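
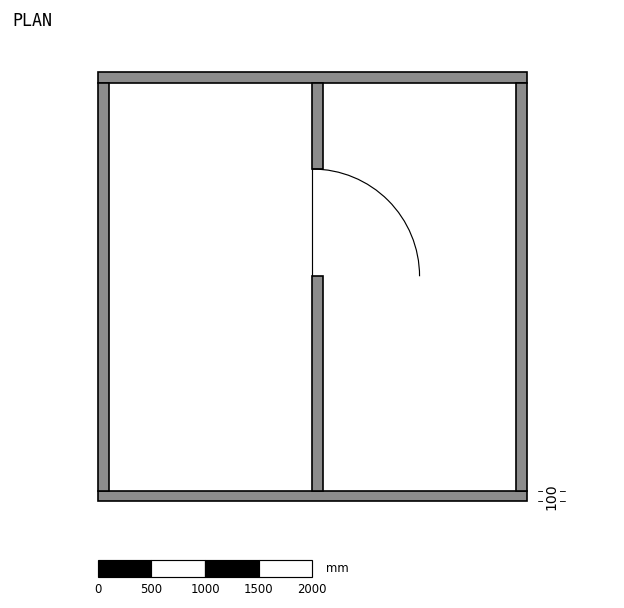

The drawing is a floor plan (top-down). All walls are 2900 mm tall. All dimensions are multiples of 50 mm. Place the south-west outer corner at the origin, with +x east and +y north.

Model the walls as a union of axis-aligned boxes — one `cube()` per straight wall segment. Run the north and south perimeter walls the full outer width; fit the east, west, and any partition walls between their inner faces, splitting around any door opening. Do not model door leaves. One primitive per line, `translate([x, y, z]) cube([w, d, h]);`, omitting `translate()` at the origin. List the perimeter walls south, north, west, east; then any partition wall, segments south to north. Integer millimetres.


cube([4000, 100, 2900]);
translate([0, 3900, 0]) cube([4000, 100, 2900]);
translate([0, 100, 0]) cube([100, 3800, 2900]);
translate([3900, 100, 0]) cube([100, 3800, 2900]);
translate([2000, 100, 0]) cube([100, 2000, 2900]);
translate([2000, 3100, 0]) cube([100, 800, 2900]);


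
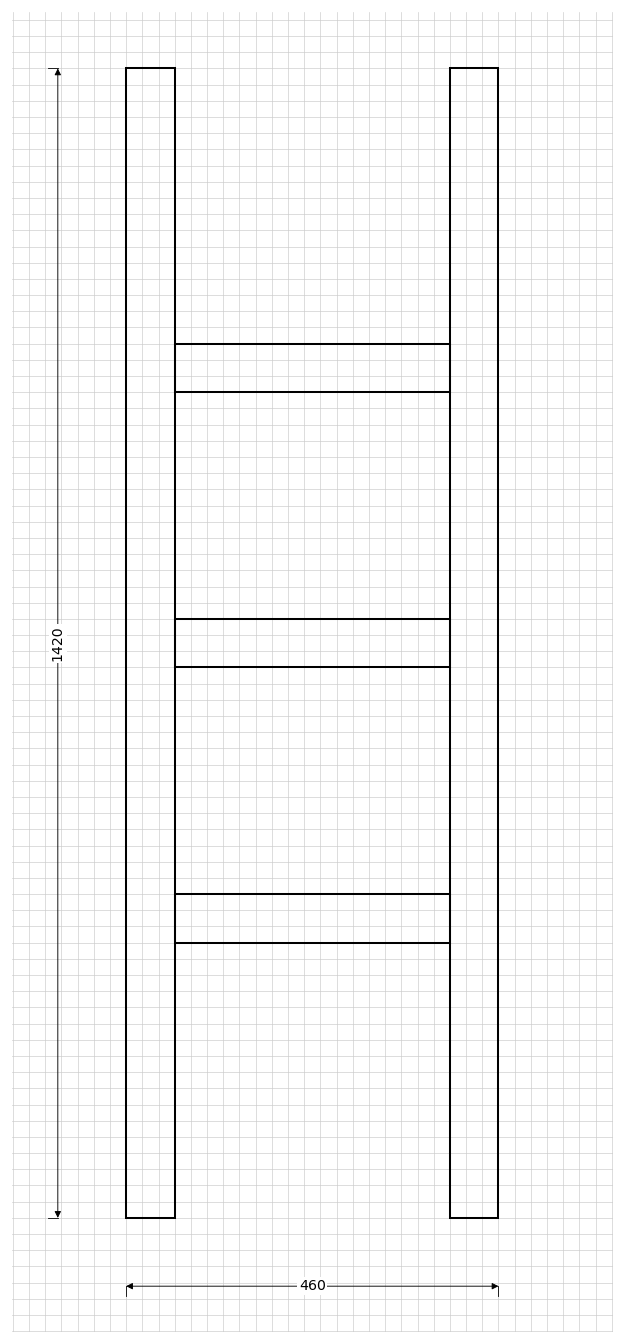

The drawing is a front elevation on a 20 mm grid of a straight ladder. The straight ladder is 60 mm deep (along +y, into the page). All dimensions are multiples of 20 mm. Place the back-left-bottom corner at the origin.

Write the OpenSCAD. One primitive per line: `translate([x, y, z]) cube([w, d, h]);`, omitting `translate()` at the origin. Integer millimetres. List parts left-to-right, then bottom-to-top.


cube([60, 60, 1420]);
translate([60, 0, 340]) cube([340, 60, 60]);
translate([60, 0, 680]) cube([340, 60, 60]);
translate([60, 0, 1020]) cube([340, 60, 60]);
translate([400, 0, 0]) cube([60, 60, 1420]);


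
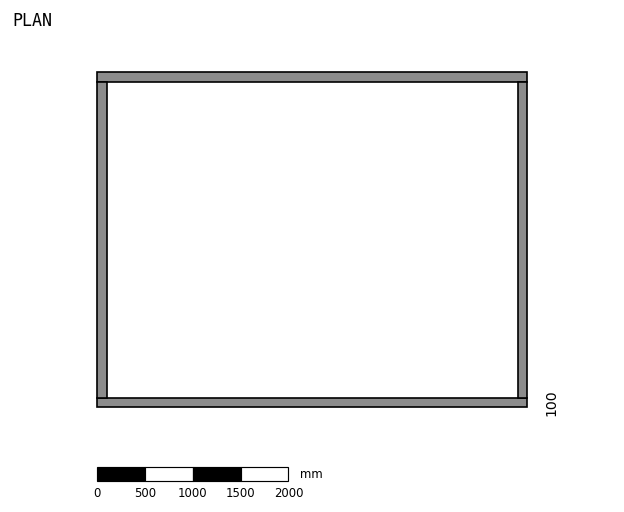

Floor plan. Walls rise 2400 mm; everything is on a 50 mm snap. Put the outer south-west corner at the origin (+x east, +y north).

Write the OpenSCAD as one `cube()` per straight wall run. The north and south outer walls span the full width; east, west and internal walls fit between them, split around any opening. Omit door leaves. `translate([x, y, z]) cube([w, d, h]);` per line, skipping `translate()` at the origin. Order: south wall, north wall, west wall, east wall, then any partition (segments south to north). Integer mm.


cube([4500, 100, 2400]);
translate([0, 3400, 0]) cube([4500, 100, 2400]);
translate([0, 100, 0]) cube([100, 3300, 2400]);
translate([4400, 100, 0]) cube([100, 3300, 2400]);


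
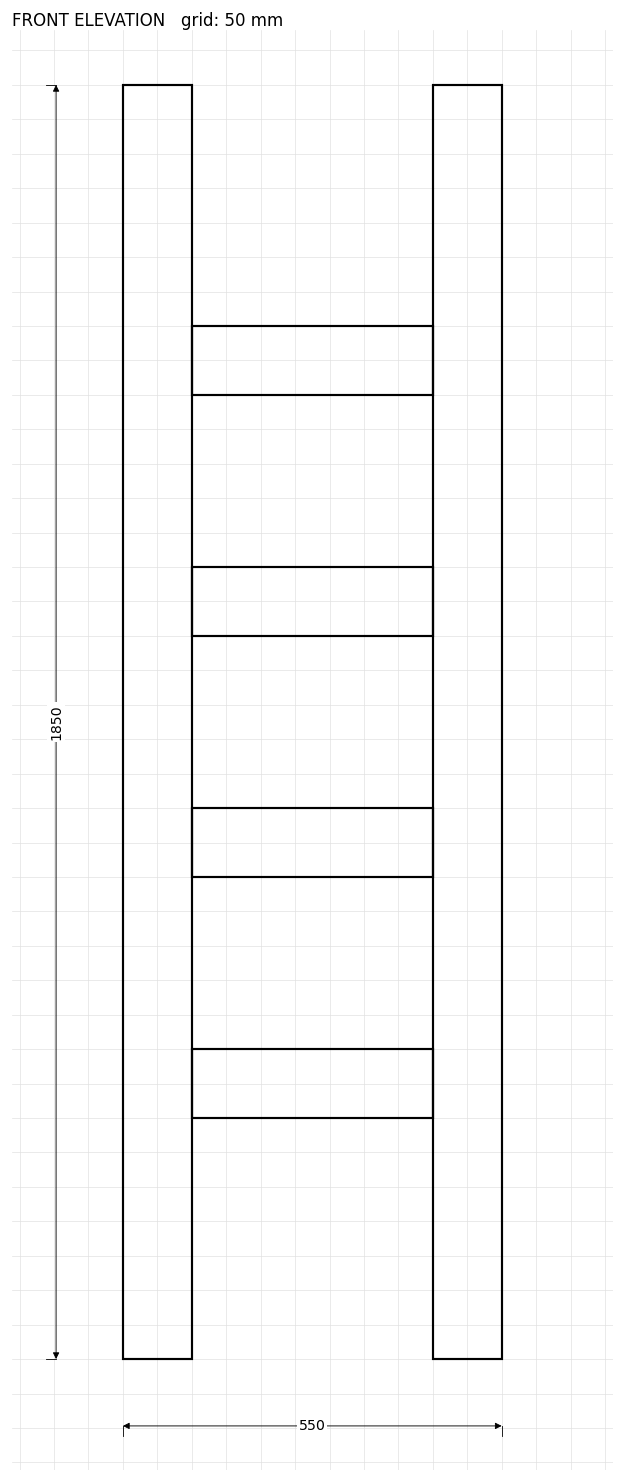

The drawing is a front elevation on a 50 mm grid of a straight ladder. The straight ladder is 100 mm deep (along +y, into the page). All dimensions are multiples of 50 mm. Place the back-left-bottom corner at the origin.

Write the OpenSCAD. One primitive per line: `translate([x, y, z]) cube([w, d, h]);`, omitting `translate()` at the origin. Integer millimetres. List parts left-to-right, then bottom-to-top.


cube([100, 100, 1850]);
translate([100, 0, 350]) cube([350, 100, 100]);
translate([100, 0, 700]) cube([350, 100, 100]);
translate([100, 0, 1050]) cube([350, 100, 100]);
translate([100, 0, 1400]) cube([350, 100, 100]);
translate([450, 0, 0]) cube([100, 100, 1850]);


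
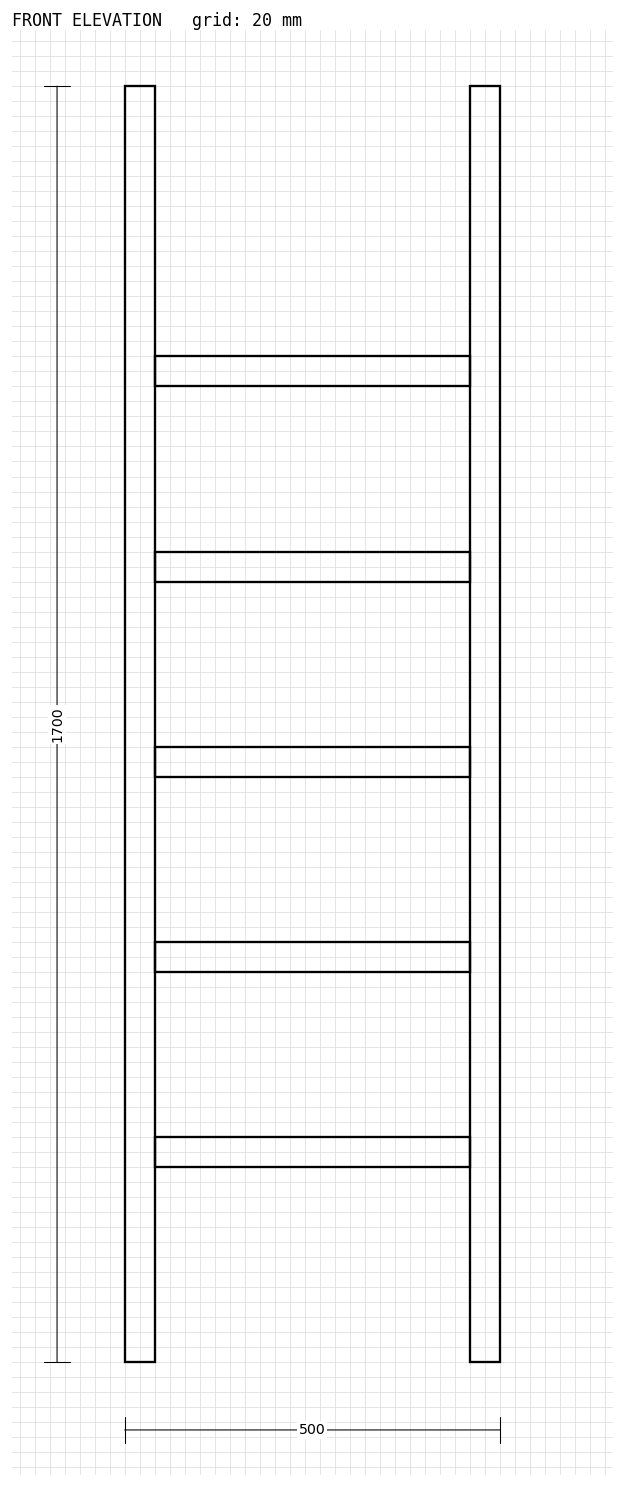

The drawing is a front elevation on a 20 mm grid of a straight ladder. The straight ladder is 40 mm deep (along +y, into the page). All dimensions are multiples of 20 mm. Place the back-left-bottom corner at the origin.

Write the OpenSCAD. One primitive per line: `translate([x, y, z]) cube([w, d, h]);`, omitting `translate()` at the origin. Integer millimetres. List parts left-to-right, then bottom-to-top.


cube([40, 40, 1700]);
translate([40, 0, 260]) cube([420, 40, 40]);
translate([40, 0, 520]) cube([420, 40, 40]);
translate([40, 0, 780]) cube([420, 40, 40]);
translate([40, 0, 1040]) cube([420, 40, 40]);
translate([40, 0, 1300]) cube([420, 40, 40]);
translate([460, 0, 0]) cube([40, 40, 1700]);


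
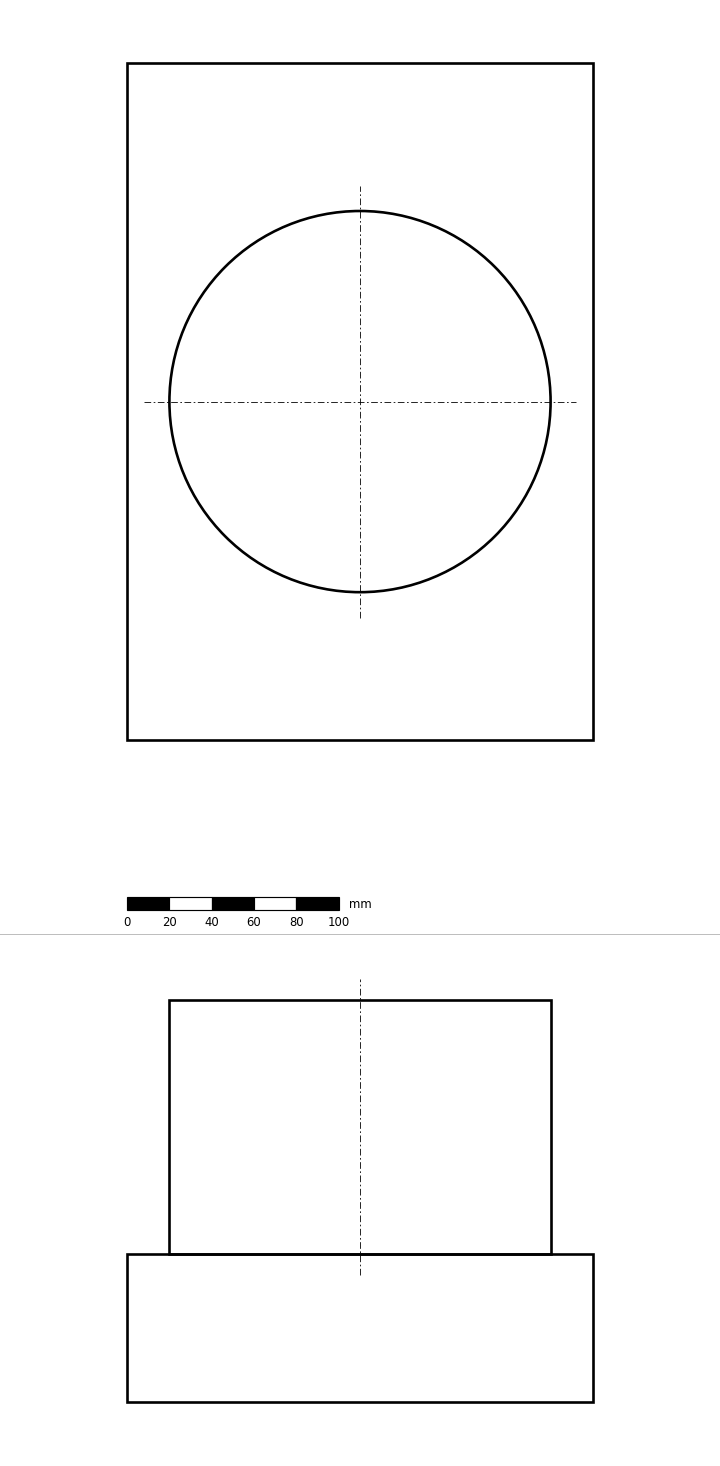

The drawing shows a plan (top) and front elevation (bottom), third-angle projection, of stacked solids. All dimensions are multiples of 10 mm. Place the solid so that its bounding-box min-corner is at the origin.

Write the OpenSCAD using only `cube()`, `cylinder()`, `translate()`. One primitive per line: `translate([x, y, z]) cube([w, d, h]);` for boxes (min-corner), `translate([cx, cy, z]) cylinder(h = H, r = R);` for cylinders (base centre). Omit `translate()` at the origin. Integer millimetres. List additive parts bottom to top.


cube([220, 320, 70]);
translate([110, 160, 70]) cylinder(h = 120, r = 90);


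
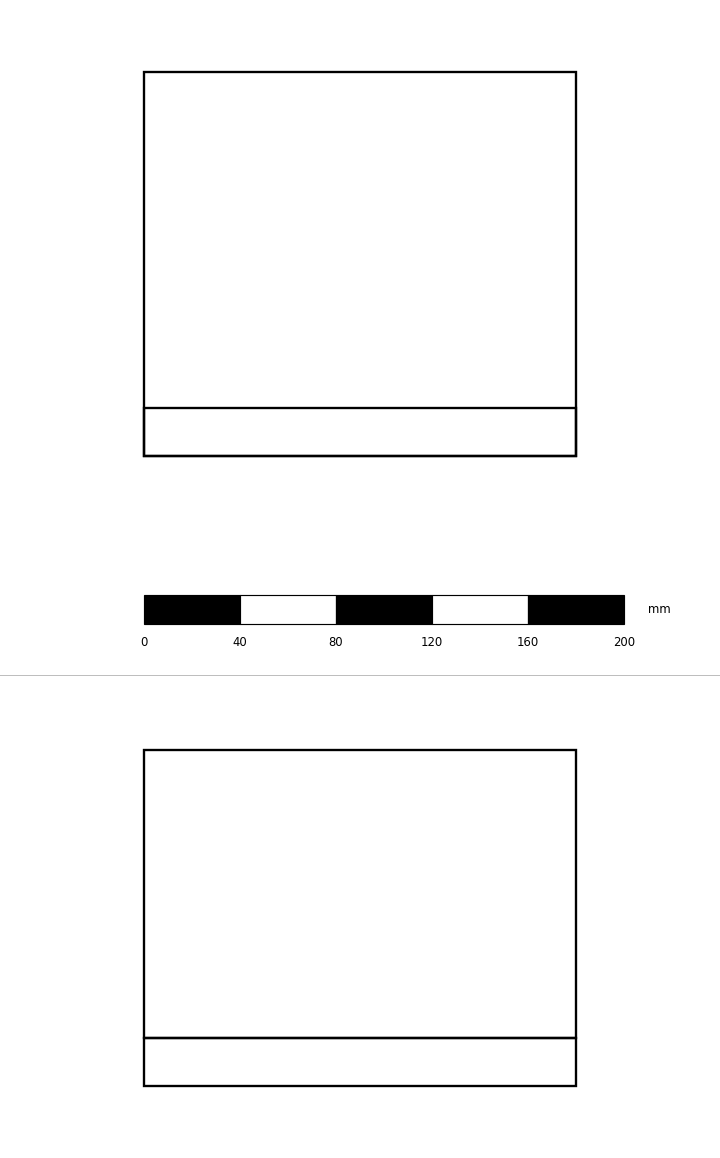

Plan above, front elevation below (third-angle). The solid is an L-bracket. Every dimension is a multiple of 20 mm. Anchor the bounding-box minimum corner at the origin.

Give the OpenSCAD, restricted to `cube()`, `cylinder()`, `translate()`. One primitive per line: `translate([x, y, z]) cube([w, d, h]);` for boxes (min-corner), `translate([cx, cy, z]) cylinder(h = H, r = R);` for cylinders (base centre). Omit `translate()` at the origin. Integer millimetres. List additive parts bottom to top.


cube([180, 160, 20]);
translate([0, 0, 20]) cube([180, 20, 120]);


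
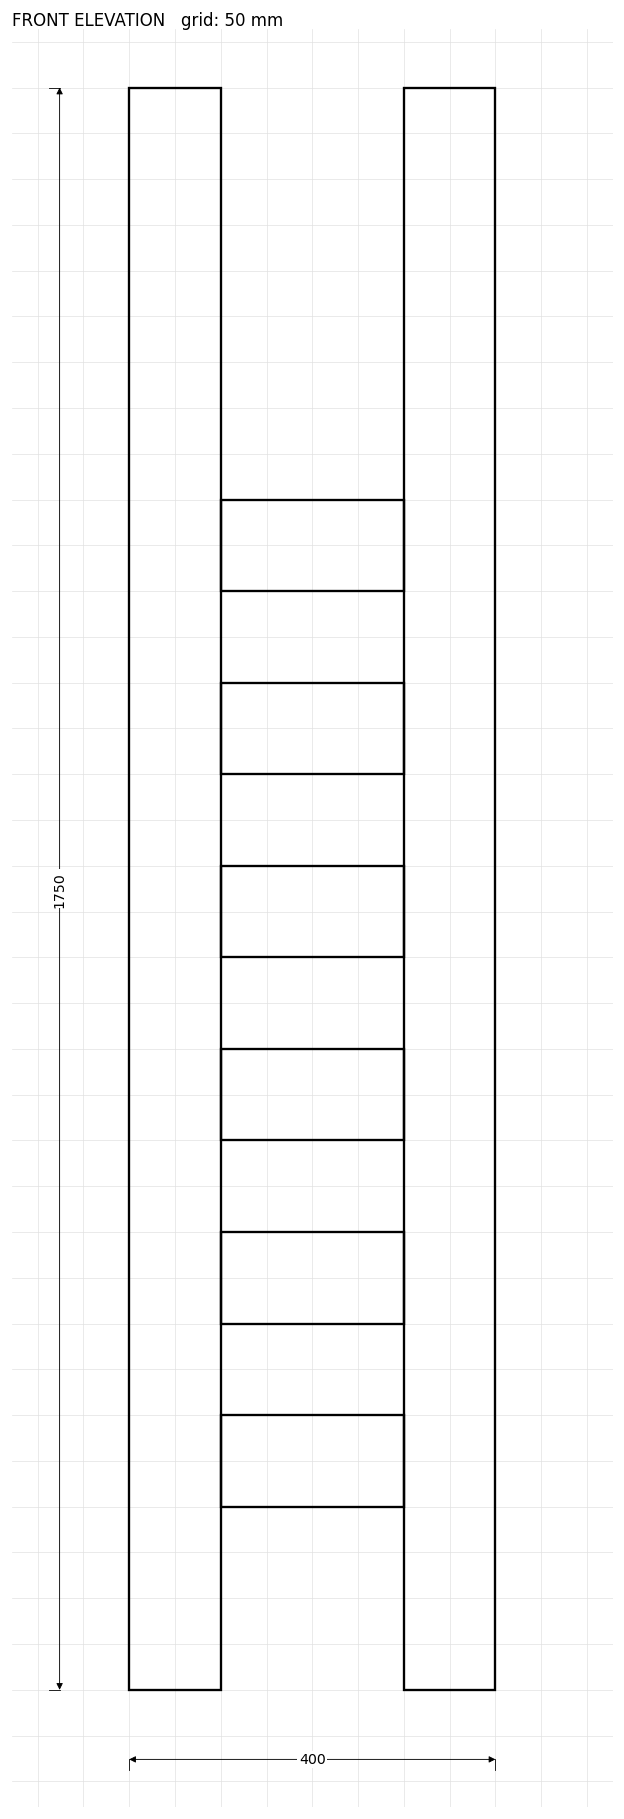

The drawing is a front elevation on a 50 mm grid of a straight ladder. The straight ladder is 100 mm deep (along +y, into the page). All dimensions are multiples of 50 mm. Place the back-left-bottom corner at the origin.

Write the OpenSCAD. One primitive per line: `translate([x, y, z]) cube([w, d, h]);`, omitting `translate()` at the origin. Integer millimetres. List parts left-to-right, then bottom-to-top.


cube([100, 100, 1750]);
translate([100, 0, 200]) cube([200, 100, 100]);
translate([100, 0, 400]) cube([200, 100, 100]);
translate([100, 0, 600]) cube([200, 100, 100]);
translate([100, 0, 800]) cube([200, 100, 100]);
translate([100, 0, 1000]) cube([200, 100, 100]);
translate([100, 0, 1200]) cube([200, 100, 100]);
translate([300, 0, 0]) cube([100, 100, 1750]);


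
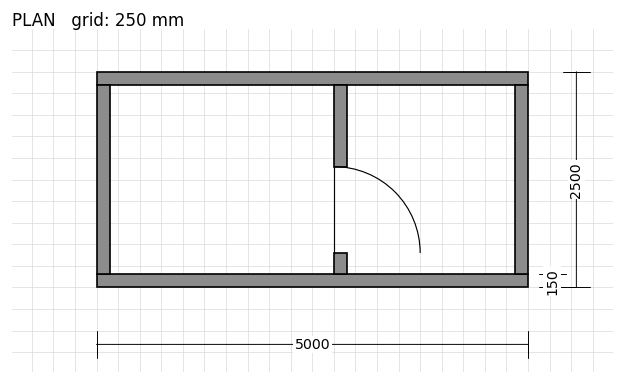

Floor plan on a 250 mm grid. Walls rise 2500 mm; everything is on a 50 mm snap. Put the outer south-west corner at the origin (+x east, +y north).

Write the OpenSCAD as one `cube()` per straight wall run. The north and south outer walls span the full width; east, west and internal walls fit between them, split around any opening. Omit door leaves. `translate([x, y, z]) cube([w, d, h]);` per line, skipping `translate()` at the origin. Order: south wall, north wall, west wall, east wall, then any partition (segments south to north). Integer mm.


cube([5000, 150, 2500]);
translate([0, 2350, 0]) cube([5000, 150, 2500]);
translate([0, 150, 0]) cube([150, 2200, 2500]);
translate([4850, 150, 0]) cube([150, 2200, 2500]);
translate([2750, 150, 0]) cube([150, 250, 2500]);
translate([2750, 1400, 0]) cube([150, 950, 2500]);


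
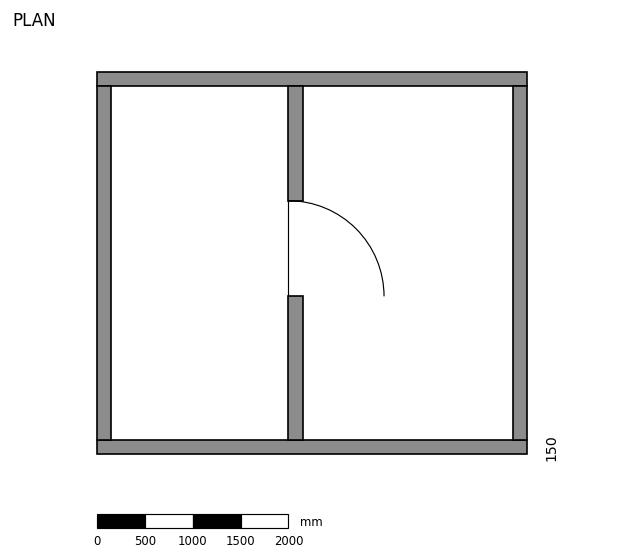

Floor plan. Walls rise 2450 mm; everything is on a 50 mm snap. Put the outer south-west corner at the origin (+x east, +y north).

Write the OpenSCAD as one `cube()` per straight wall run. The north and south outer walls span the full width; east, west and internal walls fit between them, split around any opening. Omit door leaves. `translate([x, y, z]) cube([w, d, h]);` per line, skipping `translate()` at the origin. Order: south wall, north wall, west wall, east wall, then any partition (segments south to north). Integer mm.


cube([4500, 150, 2450]);
translate([0, 3850, 0]) cube([4500, 150, 2450]);
translate([0, 150, 0]) cube([150, 3700, 2450]);
translate([4350, 150, 0]) cube([150, 3700, 2450]);
translate([2000, 150, 0]) cube([150, 1500, 2450]);
translate([2000, 2650, 0]) cube([150, 1200, 2450]);


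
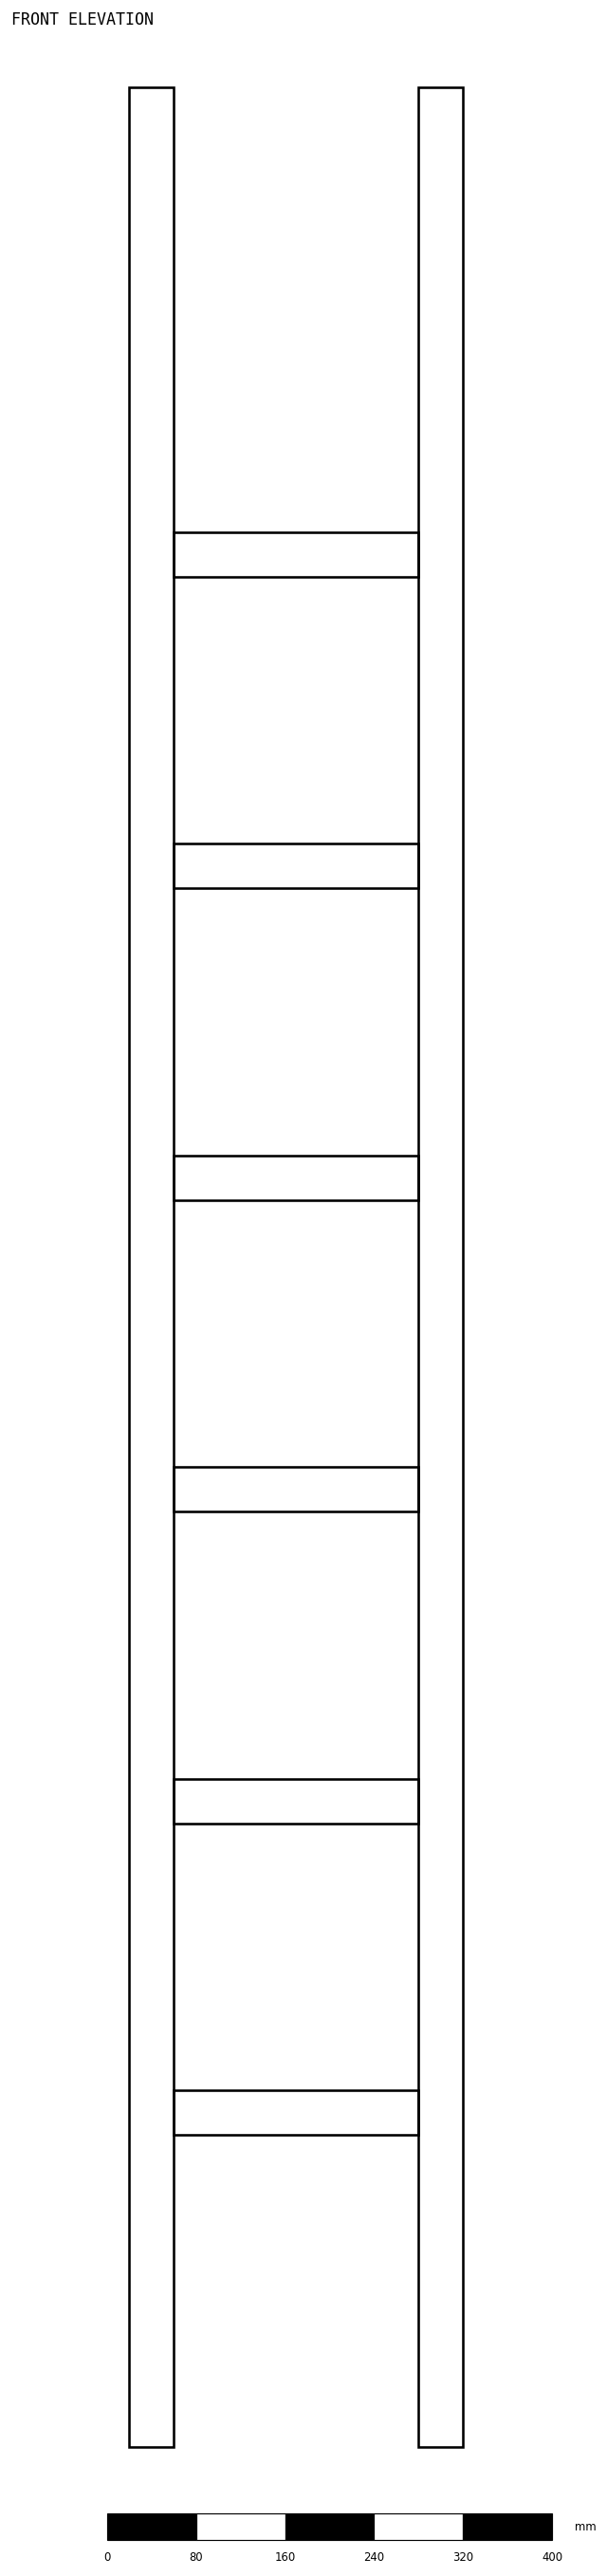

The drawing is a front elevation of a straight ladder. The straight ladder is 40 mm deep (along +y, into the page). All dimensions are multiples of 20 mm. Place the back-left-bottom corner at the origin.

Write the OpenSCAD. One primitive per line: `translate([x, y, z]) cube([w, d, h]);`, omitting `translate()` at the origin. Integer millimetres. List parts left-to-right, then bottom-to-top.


cube([40, 40, 2120]);
translate([40, 0, 280]) cube([220, 40, 40]);
translate([40, 0, 560]) cube([220, 40, 40]);
translate([40, 0, 840]) cube([220, 40, 40]);
translate([40, 0, 1120]) cube([220, 40, 40]);
translate([40, 0, 1400]) cube([220, 40, 40]);
translate([40, 0, 1680]) cube([220, 40, 40]);
translate([260, 0, 0]) cube([40, 40, 2120]);


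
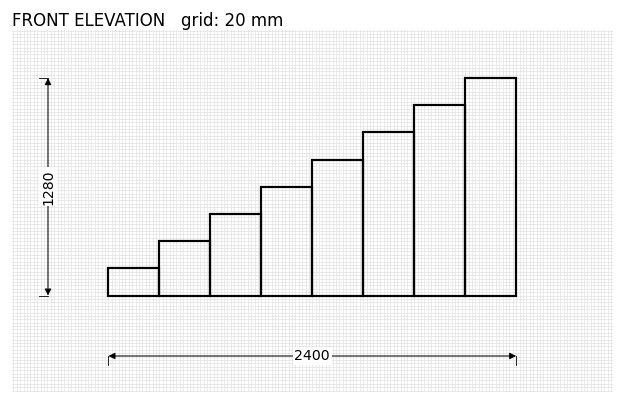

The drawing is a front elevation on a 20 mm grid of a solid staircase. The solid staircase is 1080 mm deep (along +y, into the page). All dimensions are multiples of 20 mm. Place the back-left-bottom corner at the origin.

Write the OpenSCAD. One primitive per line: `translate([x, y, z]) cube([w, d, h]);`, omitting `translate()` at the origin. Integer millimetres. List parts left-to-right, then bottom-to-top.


cube([300, 1080, 160]);
translate([300, 0, 0]) cube([300, 1080, 320]);
translate([600, 0, 0]) cube([300, 1080, 480]);
translate([900, 0, 0]) cube([300, 1080, 640]);
translate([1200, 0, 0]) cube([300, 1080, 800]);
translate([1500, 0, 0]) cube([300, 1080, 960]);
translate([1800, 0, 0]) cube([300, 1080, 1120]);
translate([2100, 0, 0]) cube([300, 1080, 1280]);


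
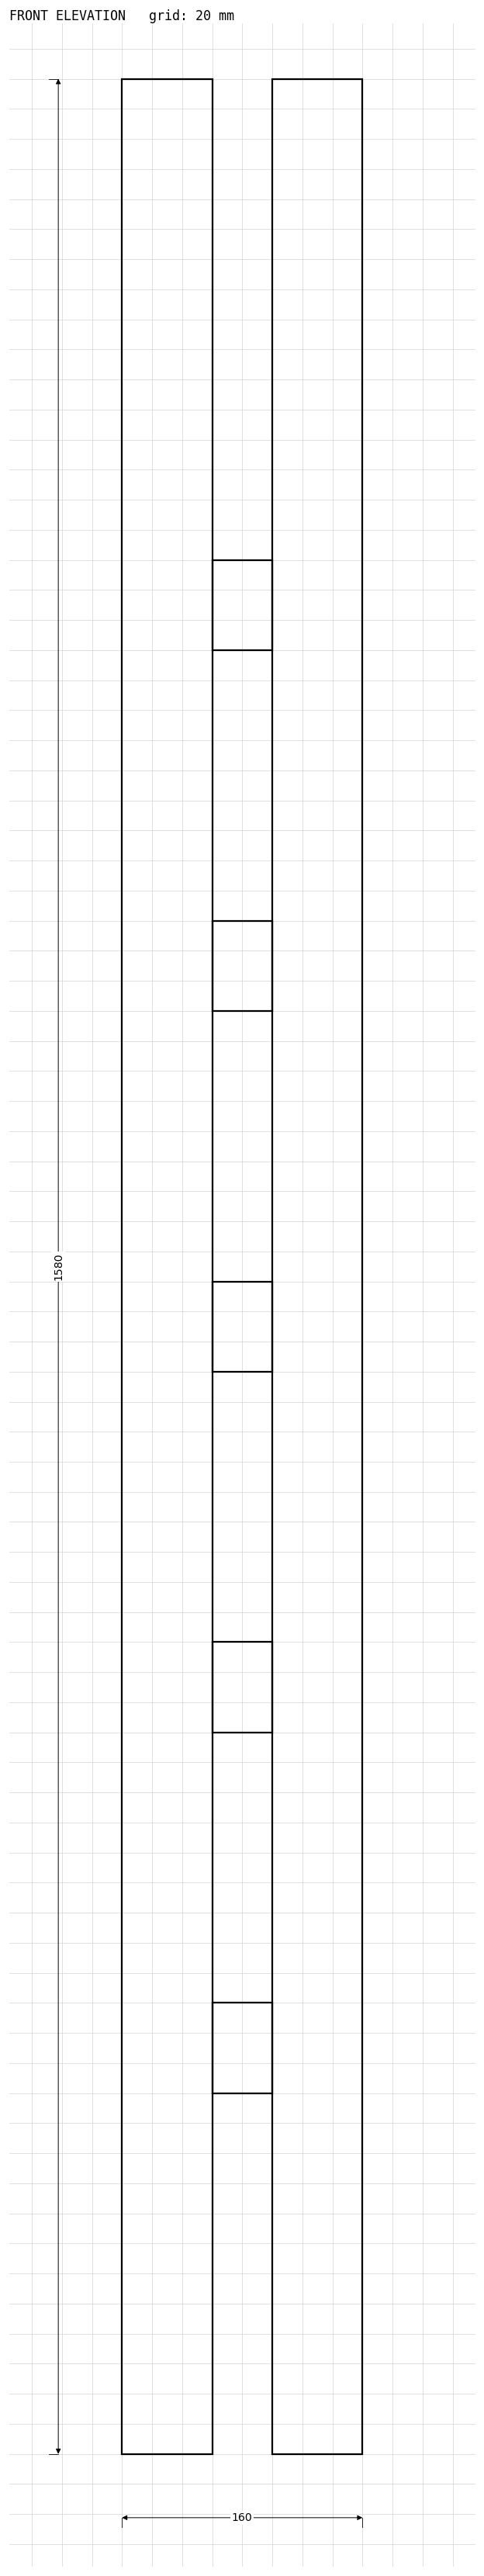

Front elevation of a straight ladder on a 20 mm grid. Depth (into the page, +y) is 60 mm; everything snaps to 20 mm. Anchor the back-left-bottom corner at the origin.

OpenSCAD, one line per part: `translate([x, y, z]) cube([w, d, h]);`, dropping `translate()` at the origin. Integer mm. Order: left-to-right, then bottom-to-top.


cube([60, 60, 1580]);
translate([60, 0, 240]) cube([40, 60, 60]);
translate([60, 0, 480]) cube([40, 60, 60]);
translate([60, 0, 720]) cube([40, 60, 60]);
translate([60, 0, 960]) cube([40, 60, 60]);
translate([60, 0, 1200]) cube([40, 60, 60]);
translate([100, 0, 0]) cube([60, 60, 1580]);


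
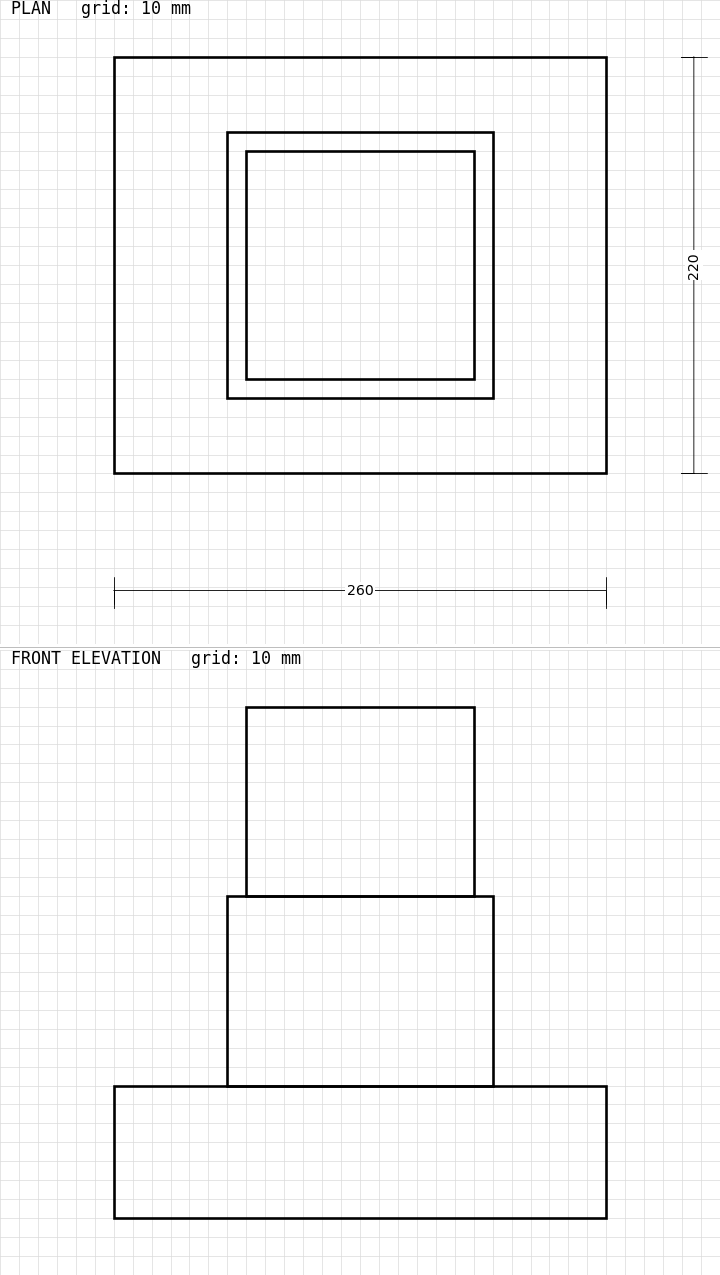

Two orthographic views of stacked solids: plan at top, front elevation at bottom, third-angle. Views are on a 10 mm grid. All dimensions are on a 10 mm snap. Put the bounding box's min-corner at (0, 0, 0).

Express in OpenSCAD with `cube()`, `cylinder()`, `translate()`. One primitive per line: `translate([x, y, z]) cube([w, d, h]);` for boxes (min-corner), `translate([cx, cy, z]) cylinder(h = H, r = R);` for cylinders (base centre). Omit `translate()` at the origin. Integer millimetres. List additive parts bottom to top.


cube([260, 220, 70]);
translate([60, 40, 70]) cube([140, 140, 100]);
translate([70, 50, 170]) cube([120, 120, 100]);


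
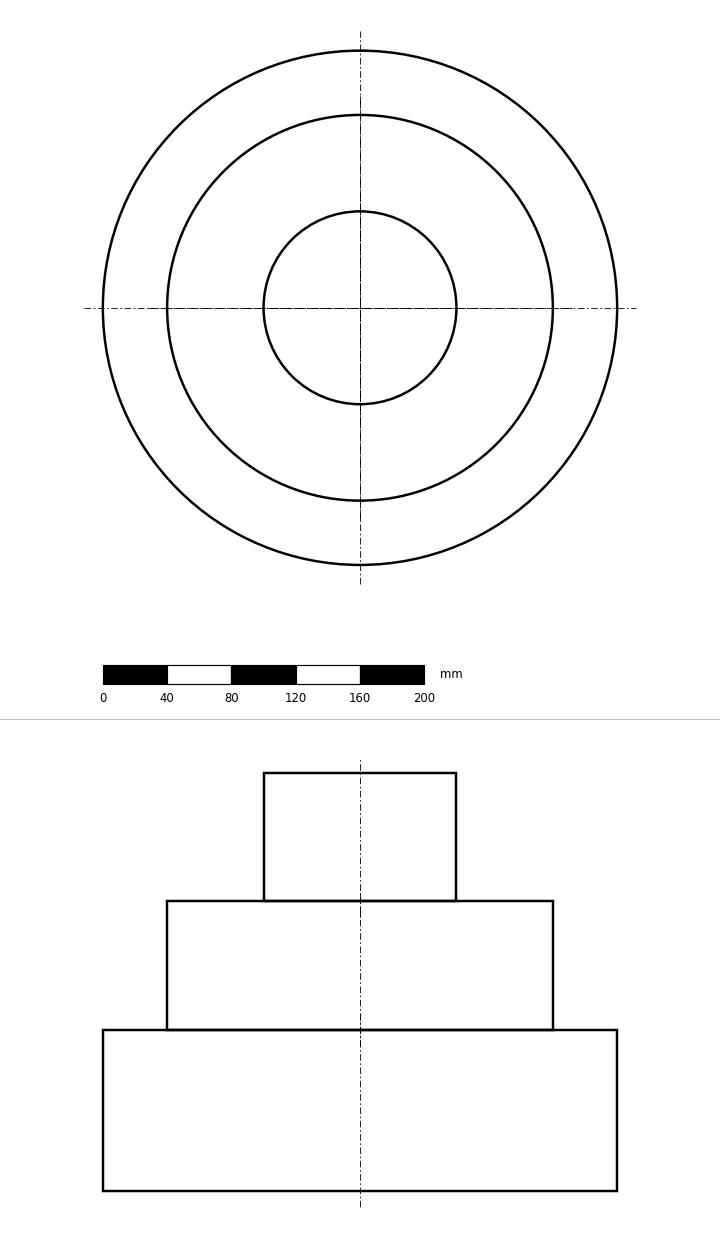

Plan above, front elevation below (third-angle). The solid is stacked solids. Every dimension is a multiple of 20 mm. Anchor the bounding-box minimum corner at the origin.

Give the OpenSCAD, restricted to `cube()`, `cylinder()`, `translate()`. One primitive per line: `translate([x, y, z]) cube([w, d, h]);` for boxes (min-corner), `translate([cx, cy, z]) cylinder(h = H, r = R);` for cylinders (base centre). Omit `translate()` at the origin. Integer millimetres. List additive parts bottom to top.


translate([160, 160, 0]) cylinder(h = 100, r = 160);
translate([160, 160, 100]) cylinder(h = 80, r = 120);
translate([160, 160, 180]) cylinder(h = 80, r = 60);


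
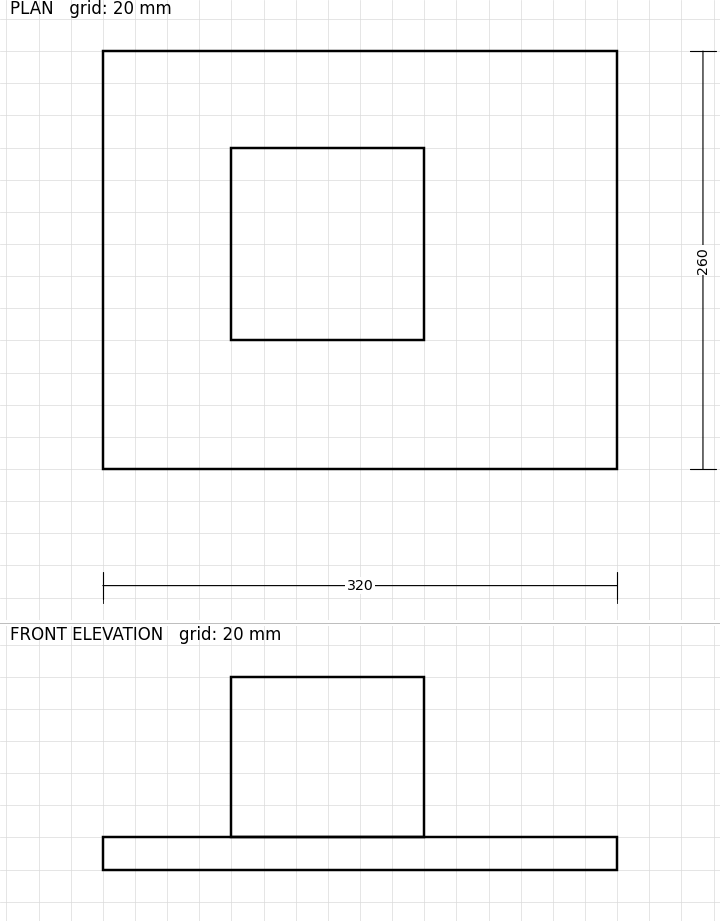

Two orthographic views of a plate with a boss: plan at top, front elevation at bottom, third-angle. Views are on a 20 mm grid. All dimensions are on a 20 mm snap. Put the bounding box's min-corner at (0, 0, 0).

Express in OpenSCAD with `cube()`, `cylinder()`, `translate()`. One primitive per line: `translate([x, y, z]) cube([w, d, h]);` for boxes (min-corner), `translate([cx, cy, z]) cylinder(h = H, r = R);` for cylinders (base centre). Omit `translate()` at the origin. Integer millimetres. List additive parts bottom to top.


cube([320, 260, 20]);
translate([80, 80, 20]) cube([120, 120, 100]);


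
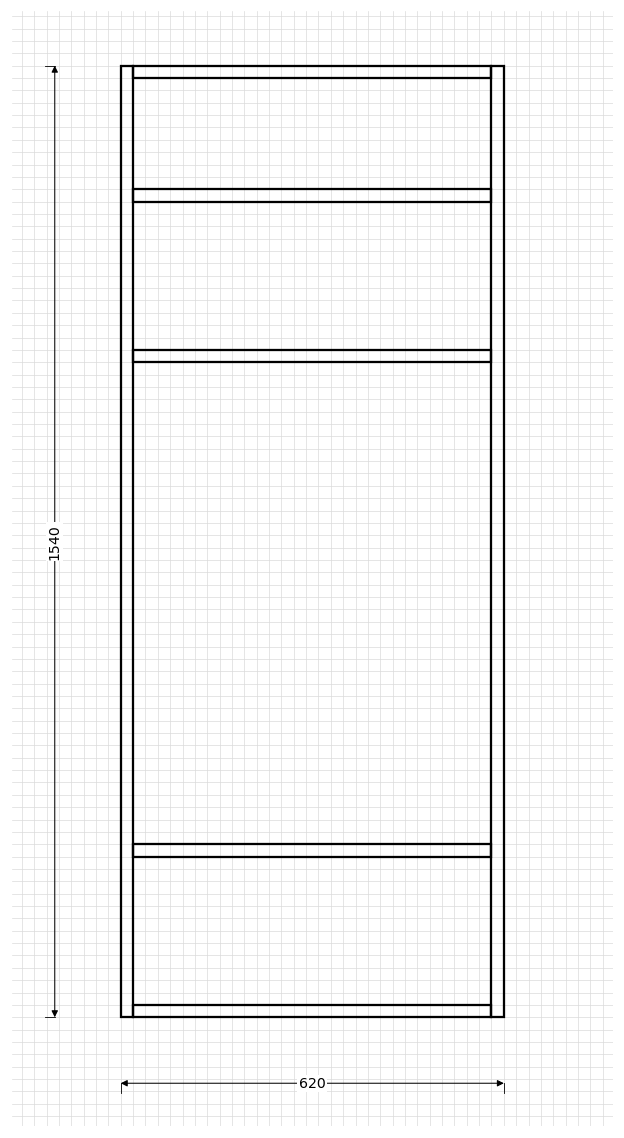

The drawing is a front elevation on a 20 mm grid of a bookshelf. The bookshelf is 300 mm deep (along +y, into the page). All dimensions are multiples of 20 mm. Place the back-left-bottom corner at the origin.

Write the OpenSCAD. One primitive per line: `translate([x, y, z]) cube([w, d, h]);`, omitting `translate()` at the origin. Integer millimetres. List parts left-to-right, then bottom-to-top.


cube([20, 300, 1540]);
translate([20, 0, 0]) cube([580, 300, 20]);
translate([20, 0, 260]) cube([580, 300, 20]);
translate([20, 0, 1060]) cube([580, 300, 20]);
translate([20, 0, 1320]) cube([580, 300, 20]);
translate([20, 0, 1520]) cube([580, 300, 20]);
translate([600, 0, 0]) cube([20, 300, 1540]);


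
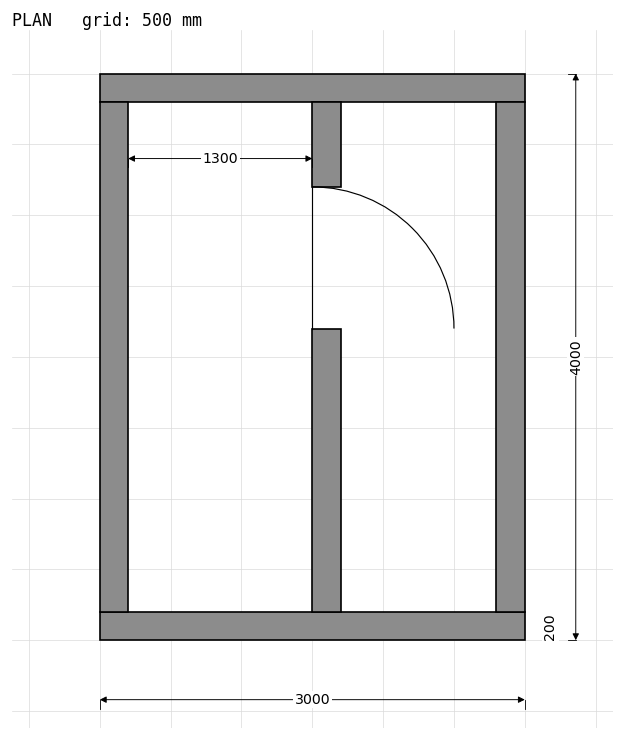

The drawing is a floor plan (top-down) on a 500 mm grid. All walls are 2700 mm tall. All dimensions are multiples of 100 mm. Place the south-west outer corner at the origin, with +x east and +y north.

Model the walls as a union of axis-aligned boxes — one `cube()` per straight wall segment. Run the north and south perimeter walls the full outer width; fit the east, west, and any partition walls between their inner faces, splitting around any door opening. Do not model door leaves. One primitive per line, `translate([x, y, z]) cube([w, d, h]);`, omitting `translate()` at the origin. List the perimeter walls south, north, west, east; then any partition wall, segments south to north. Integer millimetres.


cube([3000, 200, 2700]);
translate([0, 3800, 0]) cube([3000, 200, 2700]);
translate([0, 200, 0]) cube([200, 3600, 2700]);
translate([2800, 200, 0]) cube([200, 3600, 2700]);
translate([1500, 200, 0]) cube([200, 2000, 2700]);
translate([1500, 3200, 0]) cube([200, 600, 2700]);


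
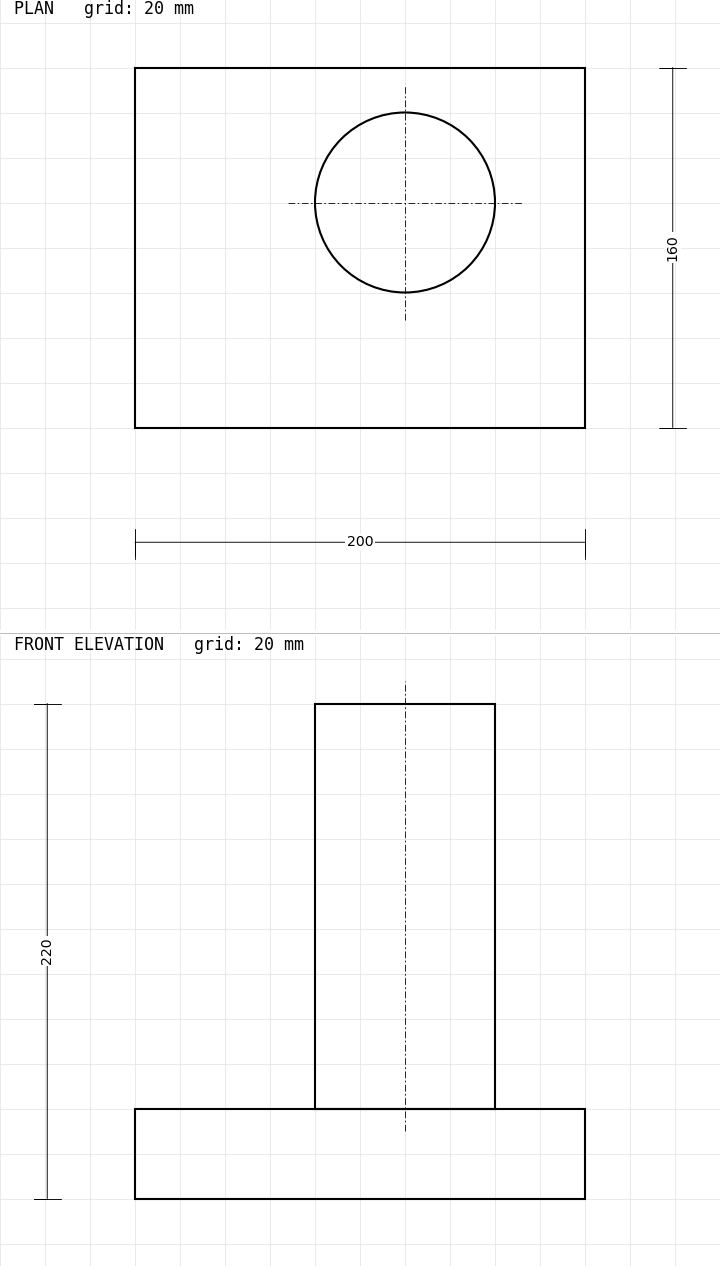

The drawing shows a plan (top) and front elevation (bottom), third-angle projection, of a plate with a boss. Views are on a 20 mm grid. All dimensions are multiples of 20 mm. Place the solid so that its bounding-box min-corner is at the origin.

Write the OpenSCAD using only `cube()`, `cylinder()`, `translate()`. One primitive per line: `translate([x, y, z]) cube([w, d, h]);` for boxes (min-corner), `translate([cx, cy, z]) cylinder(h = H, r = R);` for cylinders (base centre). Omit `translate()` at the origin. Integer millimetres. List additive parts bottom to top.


cube([200, 160, 40]);
translate([120, 100, 40]) cylinder(h = 180, r = 40);


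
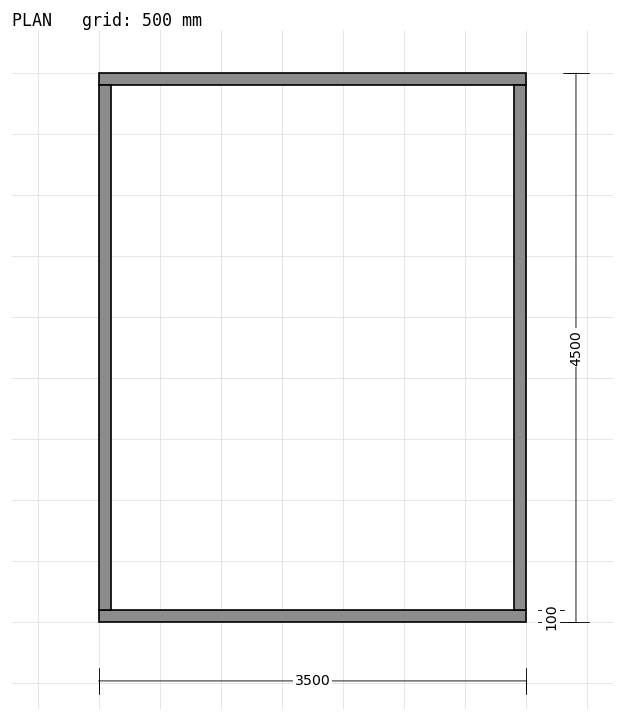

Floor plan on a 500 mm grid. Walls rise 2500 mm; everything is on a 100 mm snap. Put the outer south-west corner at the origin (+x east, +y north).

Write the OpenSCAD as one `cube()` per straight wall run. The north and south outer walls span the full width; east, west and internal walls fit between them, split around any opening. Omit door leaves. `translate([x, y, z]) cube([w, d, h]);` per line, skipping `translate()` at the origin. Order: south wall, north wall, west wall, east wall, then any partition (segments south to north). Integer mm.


cube([3500, 100, 2500]);
translate([0, 4400, 0]) cube([3500, 100, 2500]);
translate([0, 100, 0]) cube([100, 4300, 2500]);
translate([3400, 100, 0]) cube([100, 4300, 2500]);


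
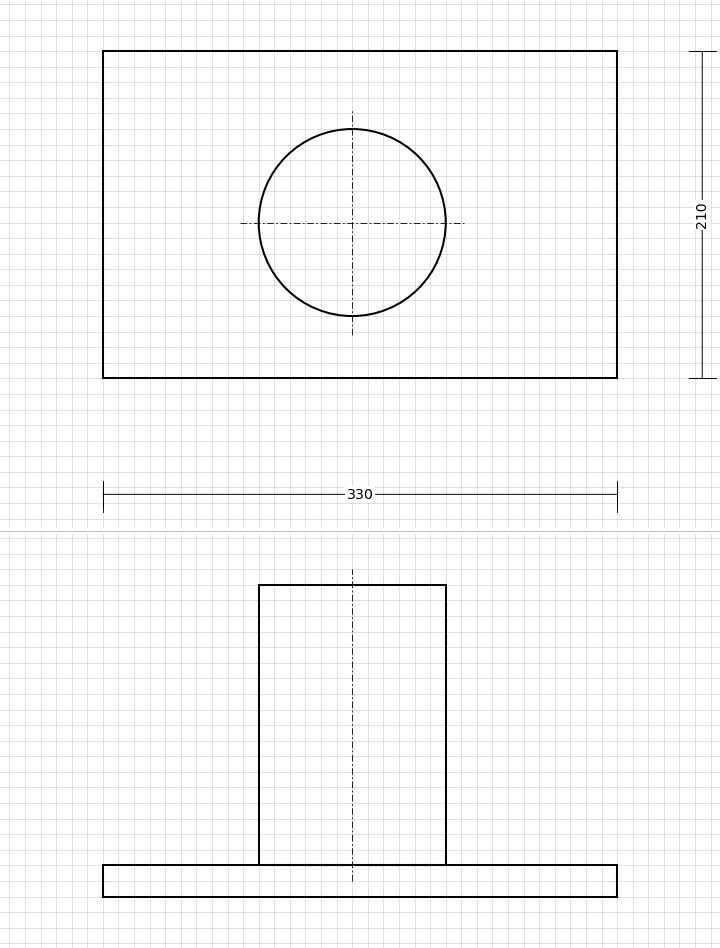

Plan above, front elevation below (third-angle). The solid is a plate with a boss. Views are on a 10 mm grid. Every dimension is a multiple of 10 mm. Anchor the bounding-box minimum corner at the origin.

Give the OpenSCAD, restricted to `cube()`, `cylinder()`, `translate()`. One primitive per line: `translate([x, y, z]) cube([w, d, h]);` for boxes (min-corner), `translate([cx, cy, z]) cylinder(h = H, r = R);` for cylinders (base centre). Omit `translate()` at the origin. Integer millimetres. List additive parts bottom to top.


cube([330, 210, 20]);
translate([160, 100, 20]) cylinder(h = 180, r = 60);


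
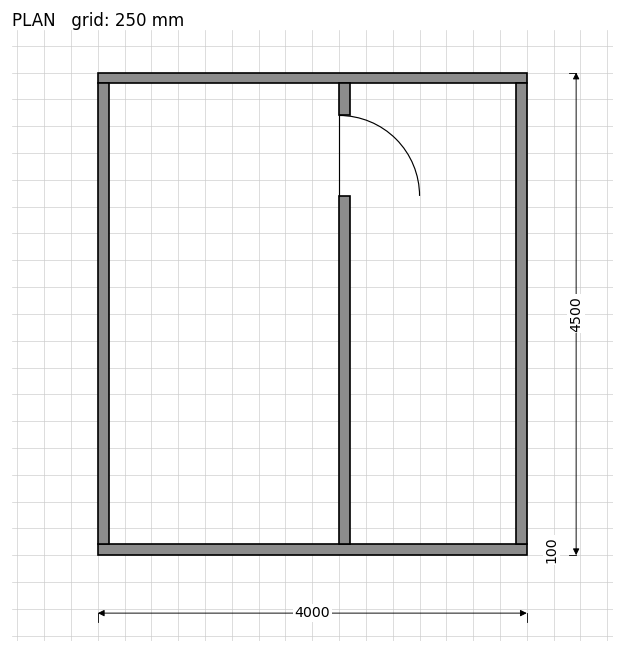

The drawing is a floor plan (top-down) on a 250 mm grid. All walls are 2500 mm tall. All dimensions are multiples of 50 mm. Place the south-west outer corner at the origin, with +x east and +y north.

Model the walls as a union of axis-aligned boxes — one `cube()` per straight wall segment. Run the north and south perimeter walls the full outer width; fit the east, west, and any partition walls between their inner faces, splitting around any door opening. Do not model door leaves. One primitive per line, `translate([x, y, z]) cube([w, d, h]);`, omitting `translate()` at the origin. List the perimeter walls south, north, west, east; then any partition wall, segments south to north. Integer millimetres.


cube([4000, 100, 2500]);
translate([0, 4400, 0]) cube([4000, 100, 2500]);
translate([0, 100, 0]) cube([100, 4300, 2500]);
translate([3900, 100, 0]) cube([100, 4300, 2500]);
translate([2250, 100, 0]) cube([100, 3250, 2500]);
translate([2250, 4100, 0]) cube([100, 300, 2500]);


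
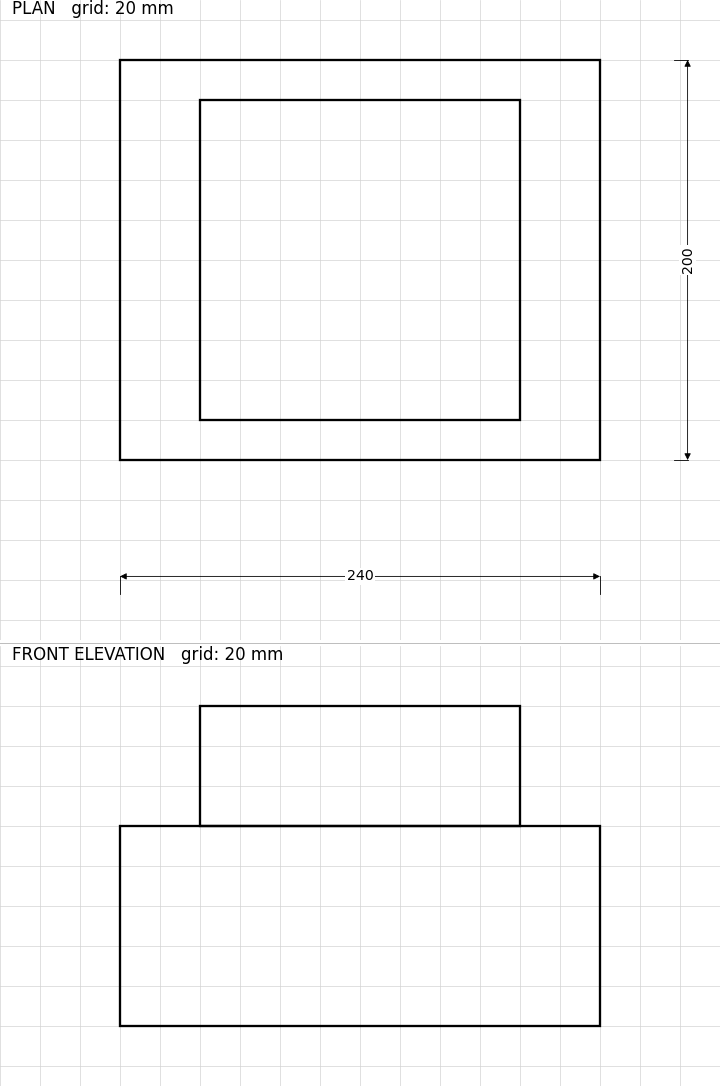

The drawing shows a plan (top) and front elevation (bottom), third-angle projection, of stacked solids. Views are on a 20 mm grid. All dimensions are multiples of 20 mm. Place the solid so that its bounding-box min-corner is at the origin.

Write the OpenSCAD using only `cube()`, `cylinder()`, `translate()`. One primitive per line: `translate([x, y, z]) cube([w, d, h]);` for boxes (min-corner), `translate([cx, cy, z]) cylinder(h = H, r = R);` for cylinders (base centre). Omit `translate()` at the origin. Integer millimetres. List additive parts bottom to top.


cube([240, 200, 100]);
translate([40, 20, 100]) cube([160, 160, 60]);


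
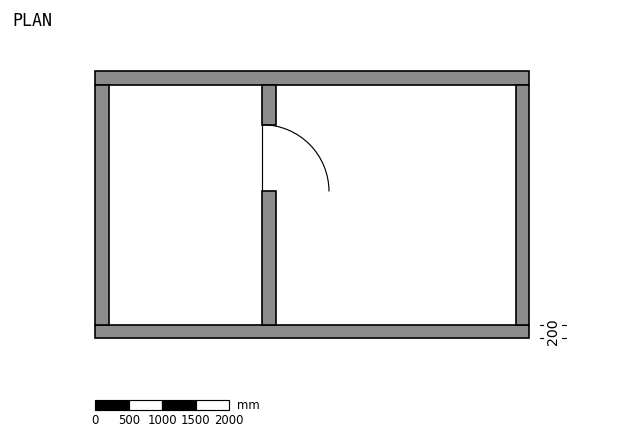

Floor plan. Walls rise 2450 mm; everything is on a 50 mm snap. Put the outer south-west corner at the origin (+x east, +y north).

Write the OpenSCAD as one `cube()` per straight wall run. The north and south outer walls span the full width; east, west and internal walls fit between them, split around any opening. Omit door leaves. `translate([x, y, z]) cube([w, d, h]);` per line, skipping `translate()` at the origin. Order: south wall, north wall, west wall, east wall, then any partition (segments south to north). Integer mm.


cube([6500, 200, 2450]);
translate([0, 3800, 0]) cube([6500, 200, 2450]);
translate([0, 200, 0]) cube([200, 3600, 2450]);
translate([6300, 200, 0]) cube([200, 3600, 2450]);
translate([2500, 200, 0]) cube([200, 2000, 2450]);
translate([2500, 3200, 0]) cube([200, 600, 2450]);


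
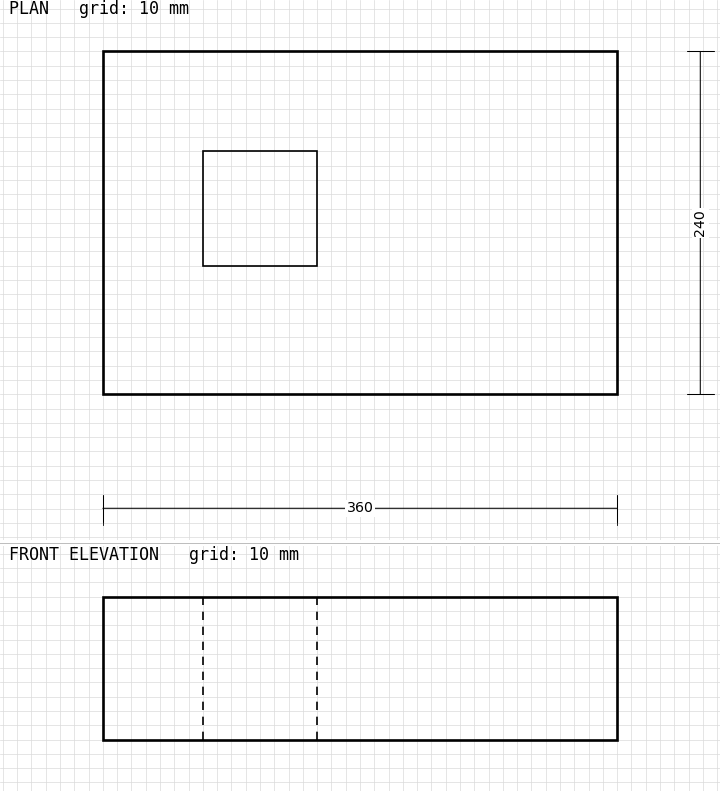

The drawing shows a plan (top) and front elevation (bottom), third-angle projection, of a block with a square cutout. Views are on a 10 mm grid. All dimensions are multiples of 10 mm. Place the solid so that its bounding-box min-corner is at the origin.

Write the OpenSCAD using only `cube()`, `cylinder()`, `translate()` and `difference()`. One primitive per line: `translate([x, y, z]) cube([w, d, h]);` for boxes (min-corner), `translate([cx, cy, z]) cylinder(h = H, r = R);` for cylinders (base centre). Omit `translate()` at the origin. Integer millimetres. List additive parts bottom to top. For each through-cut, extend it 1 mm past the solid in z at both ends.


difference() {
  cube([360, 240, 100]);
  translate([70, 90, -1]) cube([80, 80, 102]);
}


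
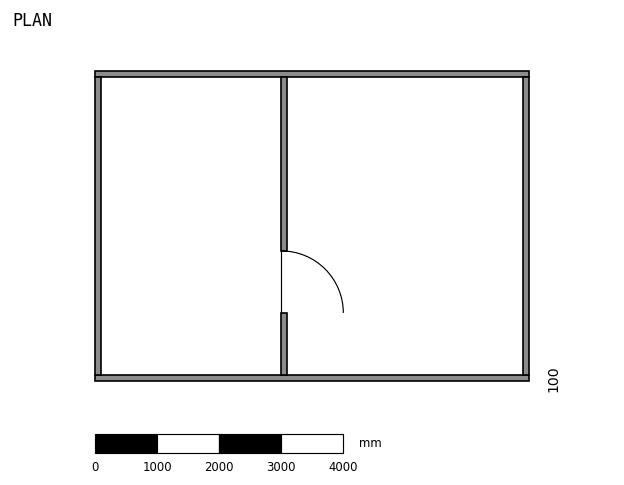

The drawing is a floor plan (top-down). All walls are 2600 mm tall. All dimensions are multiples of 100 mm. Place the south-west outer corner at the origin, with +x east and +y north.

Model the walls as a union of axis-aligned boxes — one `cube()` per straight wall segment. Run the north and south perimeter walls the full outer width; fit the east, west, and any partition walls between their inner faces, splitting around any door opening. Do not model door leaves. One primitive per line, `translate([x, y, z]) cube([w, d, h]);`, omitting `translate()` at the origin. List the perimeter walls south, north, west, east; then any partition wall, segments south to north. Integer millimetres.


cube([7000, 100, 2600]);
translate([0, 4900, 0]) cube([7000, 100, 2600]);
translate([0, 100, 0]) cube([100, 4800, 2600]);
translate([6900, 100, 0]) cube([100, 4800, 2600]);
translate([3000, 100, 0]) cube([100, 1000, 2600]);
translate([3000, 2100, 0]) cube([100, 2800, 2600]);


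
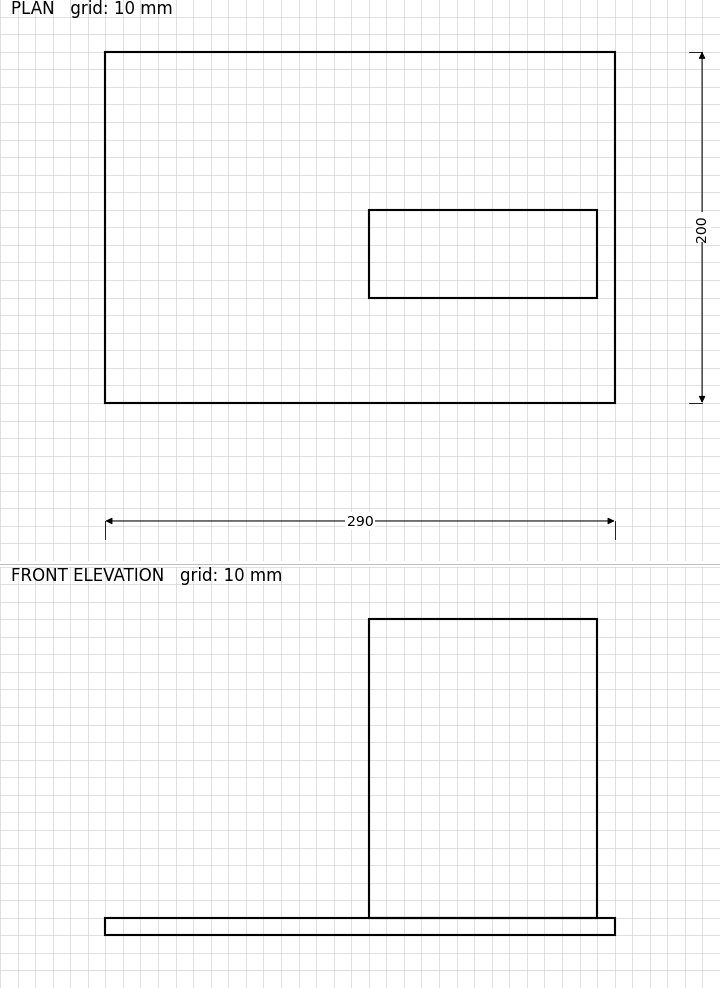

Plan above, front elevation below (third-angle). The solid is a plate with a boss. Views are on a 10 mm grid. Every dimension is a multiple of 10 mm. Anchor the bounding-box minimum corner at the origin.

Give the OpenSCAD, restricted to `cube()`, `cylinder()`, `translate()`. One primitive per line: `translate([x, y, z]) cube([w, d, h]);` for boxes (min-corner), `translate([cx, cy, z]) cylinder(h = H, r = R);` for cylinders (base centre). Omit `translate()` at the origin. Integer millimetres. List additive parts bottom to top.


cube([290, 200, 10]);
translate([150, 60, 10]) cube([130, 50, 170]);


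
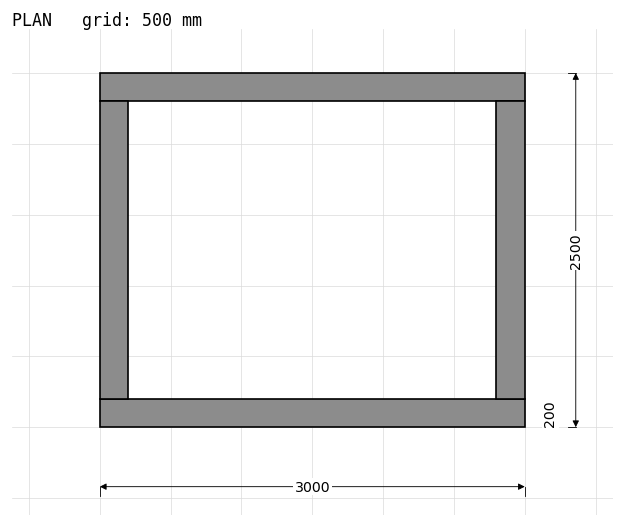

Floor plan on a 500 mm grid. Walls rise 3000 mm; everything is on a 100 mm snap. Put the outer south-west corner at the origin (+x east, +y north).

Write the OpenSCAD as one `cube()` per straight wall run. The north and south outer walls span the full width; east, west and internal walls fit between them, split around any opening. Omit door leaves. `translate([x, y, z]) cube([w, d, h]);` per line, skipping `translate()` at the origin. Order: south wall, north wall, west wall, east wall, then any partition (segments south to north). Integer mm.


cube([3000, 200, 3000]);
translate([0, 2300, 0]) cube([3000, 200, 3000]);
translate([0, 200, 0]) cube([200, 2100, 3000]);
translate([2800, 200, 0]) cube([200, 2100, 3000]);


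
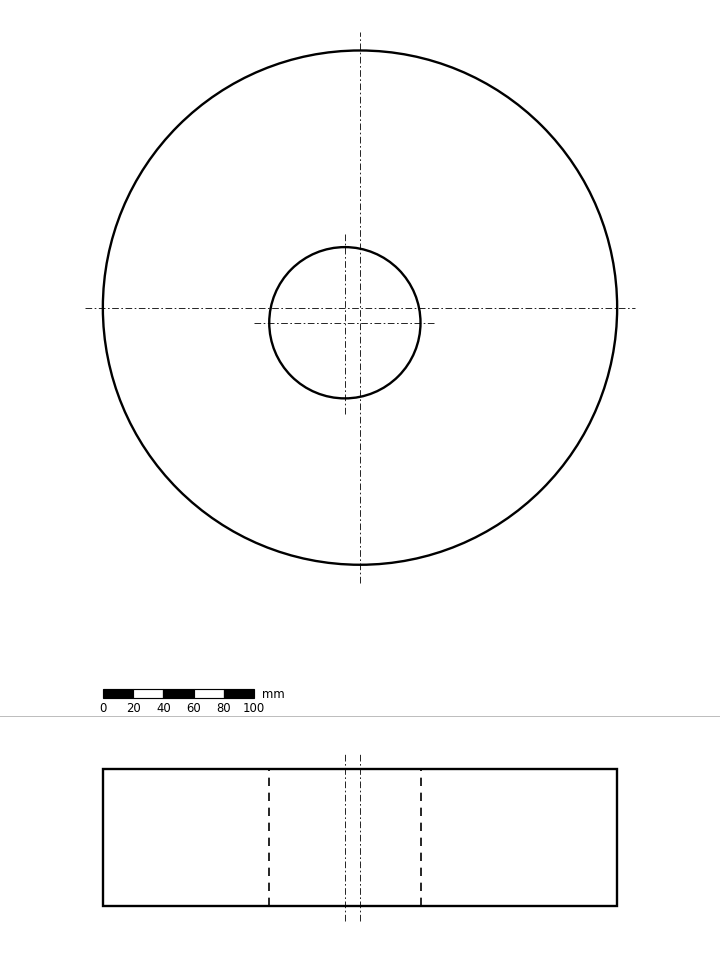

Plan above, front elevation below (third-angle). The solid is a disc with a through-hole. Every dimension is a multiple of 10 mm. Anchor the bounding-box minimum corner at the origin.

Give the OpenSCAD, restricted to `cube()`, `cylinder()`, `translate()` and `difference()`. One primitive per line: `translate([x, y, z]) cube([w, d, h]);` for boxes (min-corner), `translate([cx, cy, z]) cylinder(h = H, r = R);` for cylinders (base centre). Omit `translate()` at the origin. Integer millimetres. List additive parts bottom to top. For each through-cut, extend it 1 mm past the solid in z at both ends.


difference() {
  translate([170, 170, 0]) cylinder(h = 90, r = 170);
  translate([160, 160, -1]) cylinder(h = 92, r = 50);
}


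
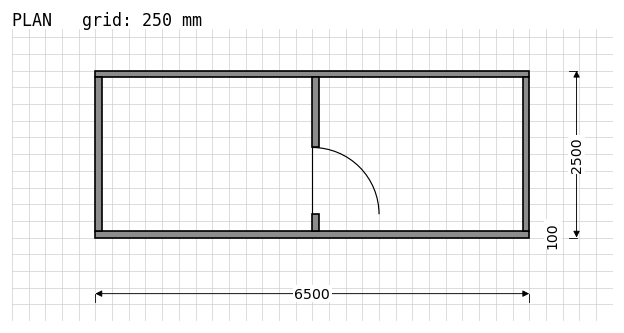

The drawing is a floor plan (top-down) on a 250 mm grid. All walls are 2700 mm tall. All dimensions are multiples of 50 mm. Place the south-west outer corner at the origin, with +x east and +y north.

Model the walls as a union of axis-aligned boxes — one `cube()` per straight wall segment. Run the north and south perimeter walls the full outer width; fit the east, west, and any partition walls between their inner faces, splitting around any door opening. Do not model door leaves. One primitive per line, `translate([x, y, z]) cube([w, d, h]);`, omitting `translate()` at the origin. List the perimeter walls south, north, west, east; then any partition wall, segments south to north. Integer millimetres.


cube([6500, 100, 2700]);
translate([0, 2400, 0]) cube([6500, 100, 2700]);
translate([0, 100, 0]) cube([100, 2300, 2700]);
translate([6400, 100, 0]) cube([100, 2300, 2700]);
translate([3250, 100, 0]) cube([100, 250, 2700]);
translate([3250, 1350, 0]) cube([100, 1050, 2700]);


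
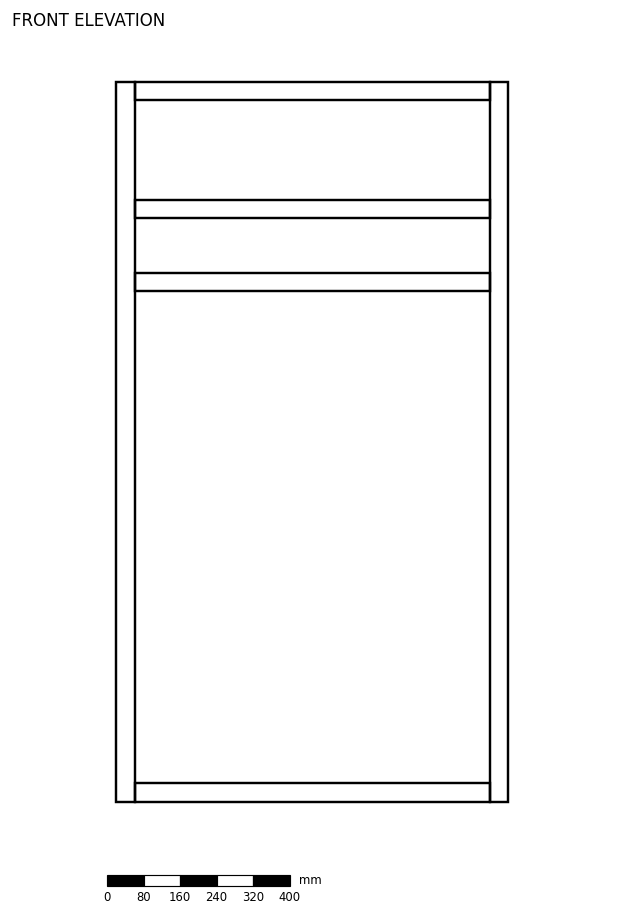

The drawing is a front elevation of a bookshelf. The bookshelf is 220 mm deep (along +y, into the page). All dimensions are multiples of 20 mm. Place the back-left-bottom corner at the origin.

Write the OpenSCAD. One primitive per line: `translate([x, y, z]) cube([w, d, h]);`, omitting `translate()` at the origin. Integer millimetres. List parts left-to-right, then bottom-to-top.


cube([40, 220, 1580]);
translate([40, 0, 0]) cube([780, 220, 40]);
translate([40, 0, 1120]) cube([780, 220, 40]);
translate([40, 0, 1280]) cube([780, 220, 40]);
translate([40, 0, 1540]) cube([780, 220, 40]);
translate([820, 0, 0]) cube([40, 220, 1580]);


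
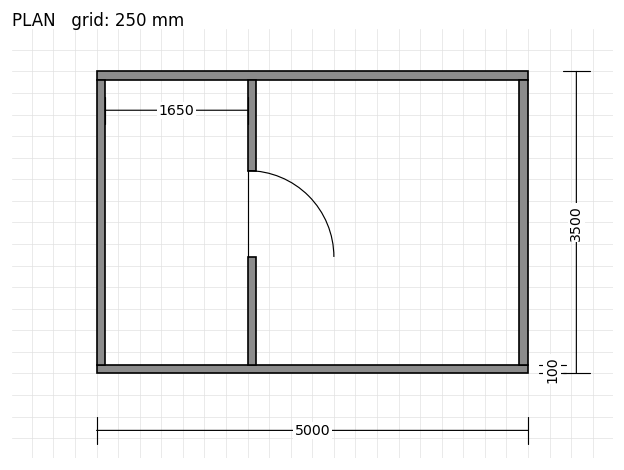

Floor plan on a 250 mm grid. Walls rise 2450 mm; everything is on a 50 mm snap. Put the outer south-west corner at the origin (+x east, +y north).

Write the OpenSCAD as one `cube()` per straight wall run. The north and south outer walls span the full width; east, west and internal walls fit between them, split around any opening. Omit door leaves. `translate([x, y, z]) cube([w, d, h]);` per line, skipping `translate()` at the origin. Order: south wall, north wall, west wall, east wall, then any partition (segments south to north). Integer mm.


cube([5000, 100, 2450]);
translate([0, 3400, 0]) cube([5000, 100, 2450]);
translate([0, 100, 0]) cube([100, 3300, 2450]);
translate([4900, 100, 0]) cube([100, 3300, 2450]);
translate([1750, 100, 0]) cube([100, 1250, 2450]);
translate([1750, 2350, 0]) cube([100, 1050, 2450]);


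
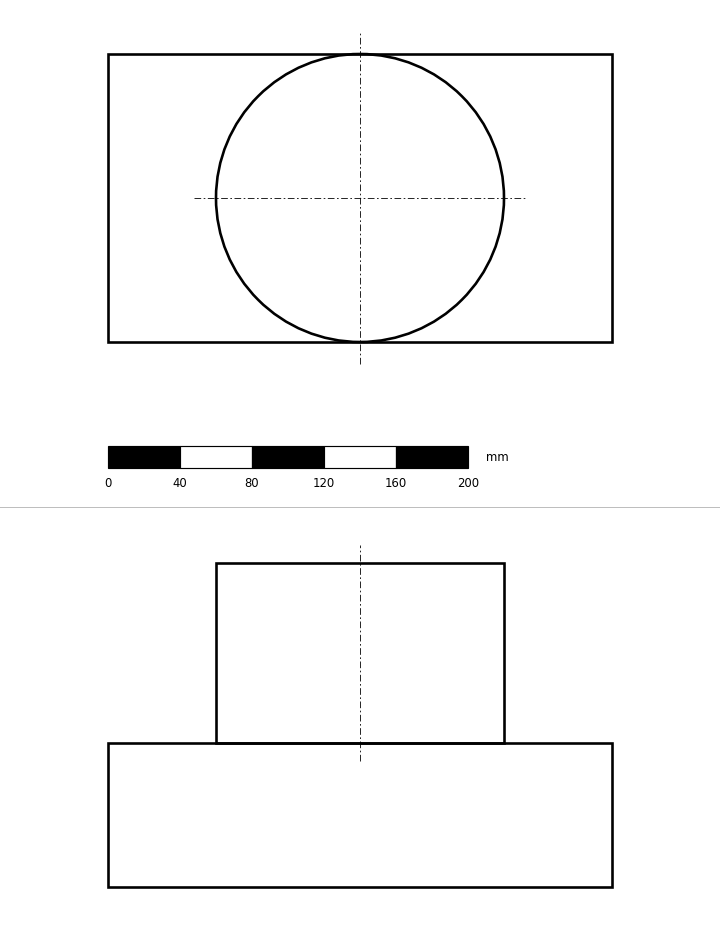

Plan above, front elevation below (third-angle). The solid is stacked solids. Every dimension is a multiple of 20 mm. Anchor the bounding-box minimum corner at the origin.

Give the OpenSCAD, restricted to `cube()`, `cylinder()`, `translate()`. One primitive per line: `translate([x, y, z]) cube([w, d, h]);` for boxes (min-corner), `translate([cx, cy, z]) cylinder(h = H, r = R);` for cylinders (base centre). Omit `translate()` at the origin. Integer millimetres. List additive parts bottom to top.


cube([280, 160, 80]);
translate([140, 80, 80]) cylinder(h = 100, r = 80);


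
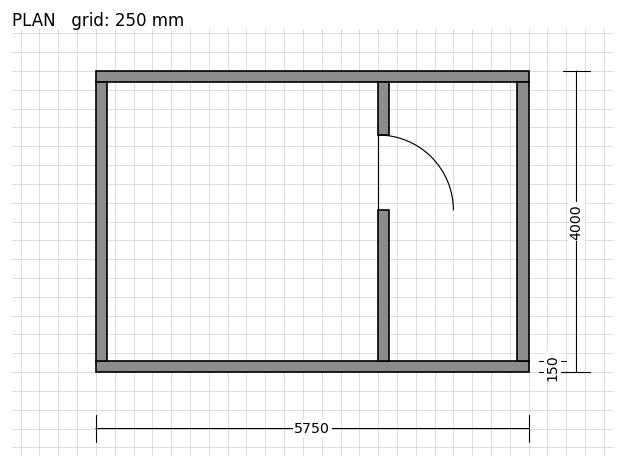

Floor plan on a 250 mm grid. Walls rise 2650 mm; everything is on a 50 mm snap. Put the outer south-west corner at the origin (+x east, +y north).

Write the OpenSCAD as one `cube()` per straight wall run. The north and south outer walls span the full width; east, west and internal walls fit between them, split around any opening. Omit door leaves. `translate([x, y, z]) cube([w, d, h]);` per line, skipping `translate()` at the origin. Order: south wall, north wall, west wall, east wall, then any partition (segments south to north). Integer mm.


cube([5750, 150, 2650]);
translate([0, 3850, 0]) cube([5750, 150, 2650]);
translate([0, 150, 0]) cube([150, 3700, 2650]);
translate([5600, 150, 0]) cube([150, 3700, 2650]);
translate([3750, 150, 0]) cube([150, 2000, 2650]);
translate([3750, 3150, 0]) cube([150, 700, 2650]);
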